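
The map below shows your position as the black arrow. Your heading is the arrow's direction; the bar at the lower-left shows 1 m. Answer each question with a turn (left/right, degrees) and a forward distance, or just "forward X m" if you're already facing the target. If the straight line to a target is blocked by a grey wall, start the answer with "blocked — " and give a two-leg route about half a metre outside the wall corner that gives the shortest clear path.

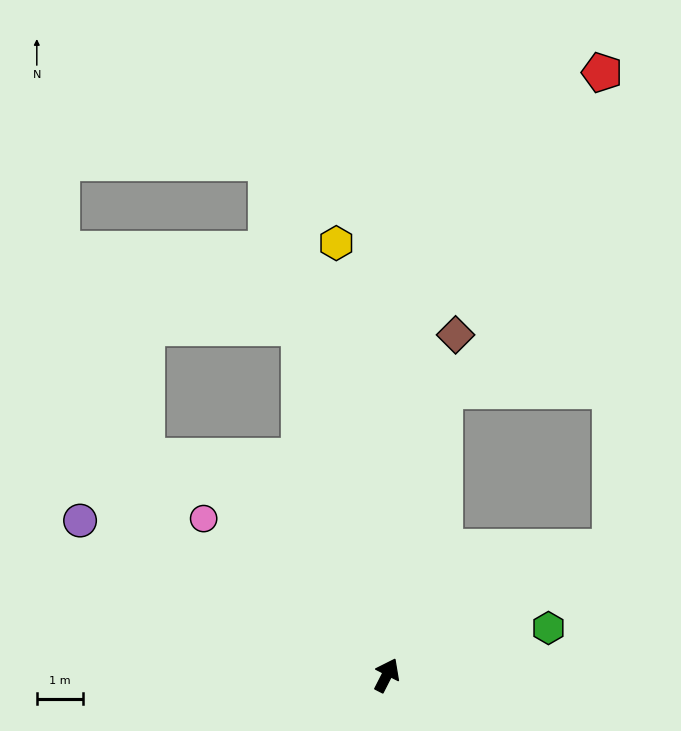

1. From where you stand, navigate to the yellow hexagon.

turn left 34°, forward 9.4 m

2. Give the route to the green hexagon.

turn right 47°, forward 3.6 m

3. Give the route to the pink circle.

turn left 76°, forward 5.2 m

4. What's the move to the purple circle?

turn left 90°, forward 7.4 m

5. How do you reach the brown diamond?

turn left 16°, forward 7.5 m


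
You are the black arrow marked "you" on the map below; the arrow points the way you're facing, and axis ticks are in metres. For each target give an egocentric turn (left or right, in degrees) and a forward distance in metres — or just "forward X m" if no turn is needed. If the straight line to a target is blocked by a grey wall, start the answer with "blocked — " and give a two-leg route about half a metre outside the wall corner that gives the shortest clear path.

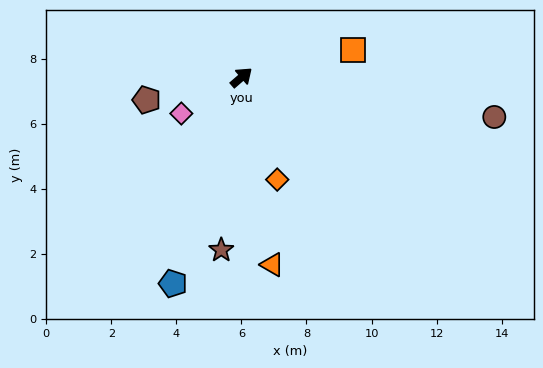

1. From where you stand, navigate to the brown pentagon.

turn left 153°, forward 3.0 m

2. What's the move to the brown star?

turn right 138°, forward 5.3 m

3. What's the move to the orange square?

turn right 27°, forward 3.5 m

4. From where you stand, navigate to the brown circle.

turn right 50°, forward 7.9 m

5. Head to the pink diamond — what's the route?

turn left 170°, forward 2.2 m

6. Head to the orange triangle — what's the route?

turn right 122°, forward 5.8 m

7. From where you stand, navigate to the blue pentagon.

turn right 149°, forward 6.7 m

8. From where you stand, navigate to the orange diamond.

turn right 112°, forward 3.3 m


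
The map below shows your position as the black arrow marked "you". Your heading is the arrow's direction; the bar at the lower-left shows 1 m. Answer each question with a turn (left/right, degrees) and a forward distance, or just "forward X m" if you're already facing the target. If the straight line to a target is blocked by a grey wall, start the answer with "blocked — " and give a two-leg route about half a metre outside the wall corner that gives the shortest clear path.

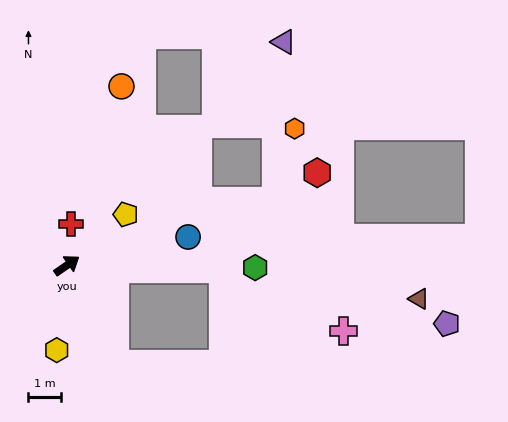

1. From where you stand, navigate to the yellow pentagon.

turn left 6°, forward 2.4 m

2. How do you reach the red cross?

turn left 49°, forward 1.3 m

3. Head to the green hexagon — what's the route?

turn right 35°, forward 5.8 m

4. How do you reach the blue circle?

turn right 22°, forward 3.8 m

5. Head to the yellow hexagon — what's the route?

turn right 132°, forward 2.6 m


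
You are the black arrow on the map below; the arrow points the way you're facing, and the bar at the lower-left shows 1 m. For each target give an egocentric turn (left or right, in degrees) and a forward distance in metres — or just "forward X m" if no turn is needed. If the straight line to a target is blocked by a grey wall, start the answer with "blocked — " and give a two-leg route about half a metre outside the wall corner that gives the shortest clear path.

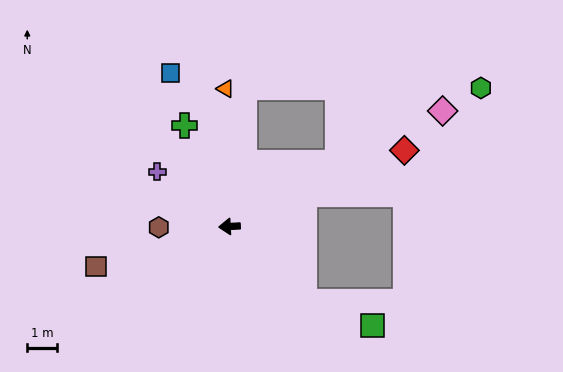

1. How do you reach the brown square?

turn left 14°, forward 4.6 m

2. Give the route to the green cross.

turn right 69°, forward 3.7 m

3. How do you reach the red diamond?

turn right 160°, forward 6.4 m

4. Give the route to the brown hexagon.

turn right 2°, forward 2.4 m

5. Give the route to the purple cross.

turn right 40°, forward 3.0 m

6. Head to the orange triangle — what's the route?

turn right 91°, forward 4.6 m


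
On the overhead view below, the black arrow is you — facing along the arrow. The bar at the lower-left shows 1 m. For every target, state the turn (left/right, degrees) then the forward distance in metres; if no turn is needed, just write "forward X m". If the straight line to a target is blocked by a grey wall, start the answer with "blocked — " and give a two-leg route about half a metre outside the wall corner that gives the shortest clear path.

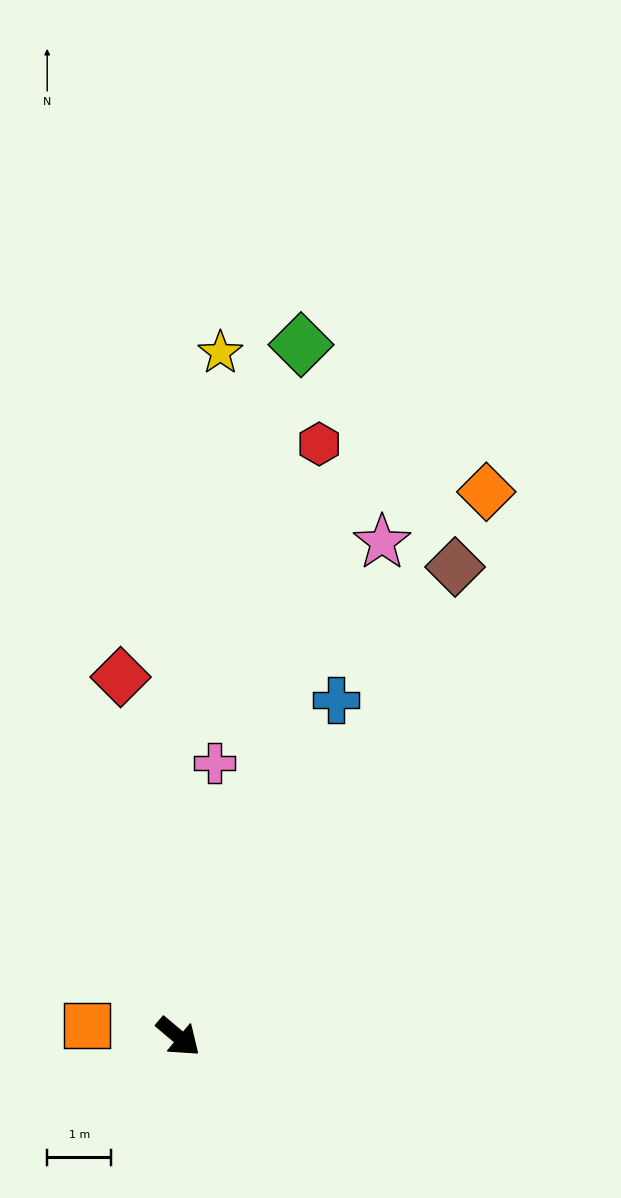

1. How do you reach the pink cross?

turn left 123°, forward 4.3 m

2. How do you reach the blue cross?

turn left 105°, forward 5.8 m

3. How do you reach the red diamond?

turn left 139°, forward 5.7 m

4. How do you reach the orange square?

turn right 147°, forward 1.4 m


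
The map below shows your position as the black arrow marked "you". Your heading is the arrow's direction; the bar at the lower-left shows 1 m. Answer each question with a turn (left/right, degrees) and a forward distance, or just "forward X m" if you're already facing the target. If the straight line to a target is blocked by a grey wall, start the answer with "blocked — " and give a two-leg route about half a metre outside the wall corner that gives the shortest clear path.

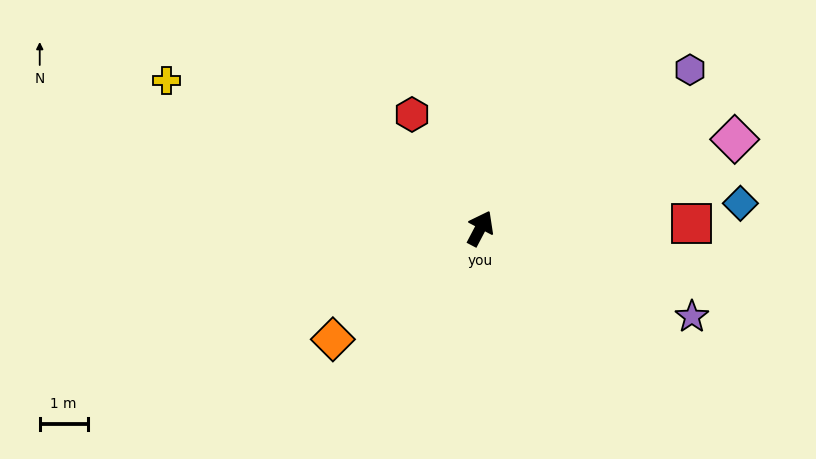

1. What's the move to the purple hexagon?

turn right 25°, forward 5.5 m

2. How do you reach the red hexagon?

turn left 59°, forward 2.8 m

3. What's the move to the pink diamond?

turn right 43°, forward 5.6 m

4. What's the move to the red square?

turn right 61°, forward 4.4 m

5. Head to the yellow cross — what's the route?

turn left 92°, forward 7.2 m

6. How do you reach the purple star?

turn right 85°, forward 4.8 m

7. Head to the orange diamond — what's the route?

turn left 155°, forward 3.8 m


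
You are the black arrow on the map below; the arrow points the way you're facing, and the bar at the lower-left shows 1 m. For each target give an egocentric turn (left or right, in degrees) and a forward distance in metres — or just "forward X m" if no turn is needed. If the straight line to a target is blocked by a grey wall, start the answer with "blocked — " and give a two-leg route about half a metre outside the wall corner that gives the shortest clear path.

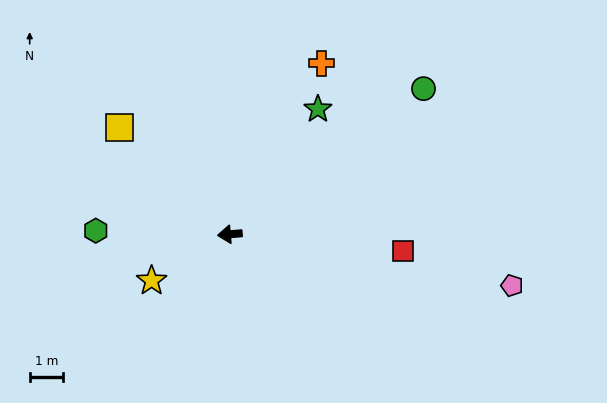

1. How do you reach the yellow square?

turn right 49°, forward 4.6 m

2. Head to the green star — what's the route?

turn right 130°, forward 4.6 m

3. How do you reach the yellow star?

turn left 26°, forward 2.7 m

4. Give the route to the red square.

turn left 169°, forward 5.2 m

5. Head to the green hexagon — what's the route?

turn right 7°, forward 4.0 m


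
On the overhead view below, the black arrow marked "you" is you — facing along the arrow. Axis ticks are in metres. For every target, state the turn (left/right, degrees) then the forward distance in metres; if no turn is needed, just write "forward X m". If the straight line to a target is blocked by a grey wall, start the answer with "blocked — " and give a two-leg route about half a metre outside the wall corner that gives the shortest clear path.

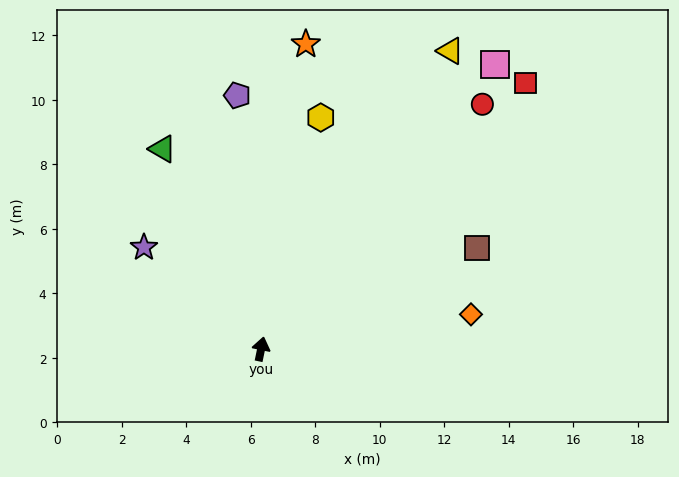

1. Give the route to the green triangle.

turn left 38°, forward 6.9 m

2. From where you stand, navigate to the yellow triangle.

turn right 21°, forward 10.9 m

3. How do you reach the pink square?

turn right 28°, forward 11.4 m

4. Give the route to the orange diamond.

turn right 69°, forward 6.6 m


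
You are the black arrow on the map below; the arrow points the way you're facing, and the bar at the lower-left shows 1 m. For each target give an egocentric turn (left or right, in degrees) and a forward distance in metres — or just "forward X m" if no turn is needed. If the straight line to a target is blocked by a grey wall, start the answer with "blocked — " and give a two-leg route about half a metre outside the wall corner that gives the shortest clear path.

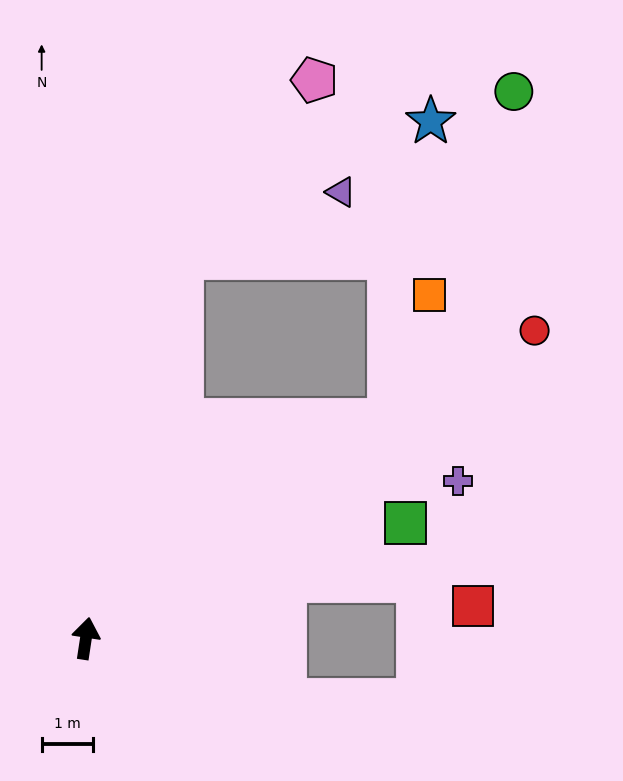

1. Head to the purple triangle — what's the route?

blocked — turn right 6°, forward 7.7 m, then turn right 53°, forward 3.4 m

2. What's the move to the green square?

turn right 62°, forward 6.7 m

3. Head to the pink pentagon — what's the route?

blocked — turn right 6°, forward 7.7 m, then turn right 22°, forward 4.4 m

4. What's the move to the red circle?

turn right 47°, forward 10.7 m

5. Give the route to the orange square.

blocked — turn right 46°, forward 7.3 m, then turn left 37°, forward 2.6 m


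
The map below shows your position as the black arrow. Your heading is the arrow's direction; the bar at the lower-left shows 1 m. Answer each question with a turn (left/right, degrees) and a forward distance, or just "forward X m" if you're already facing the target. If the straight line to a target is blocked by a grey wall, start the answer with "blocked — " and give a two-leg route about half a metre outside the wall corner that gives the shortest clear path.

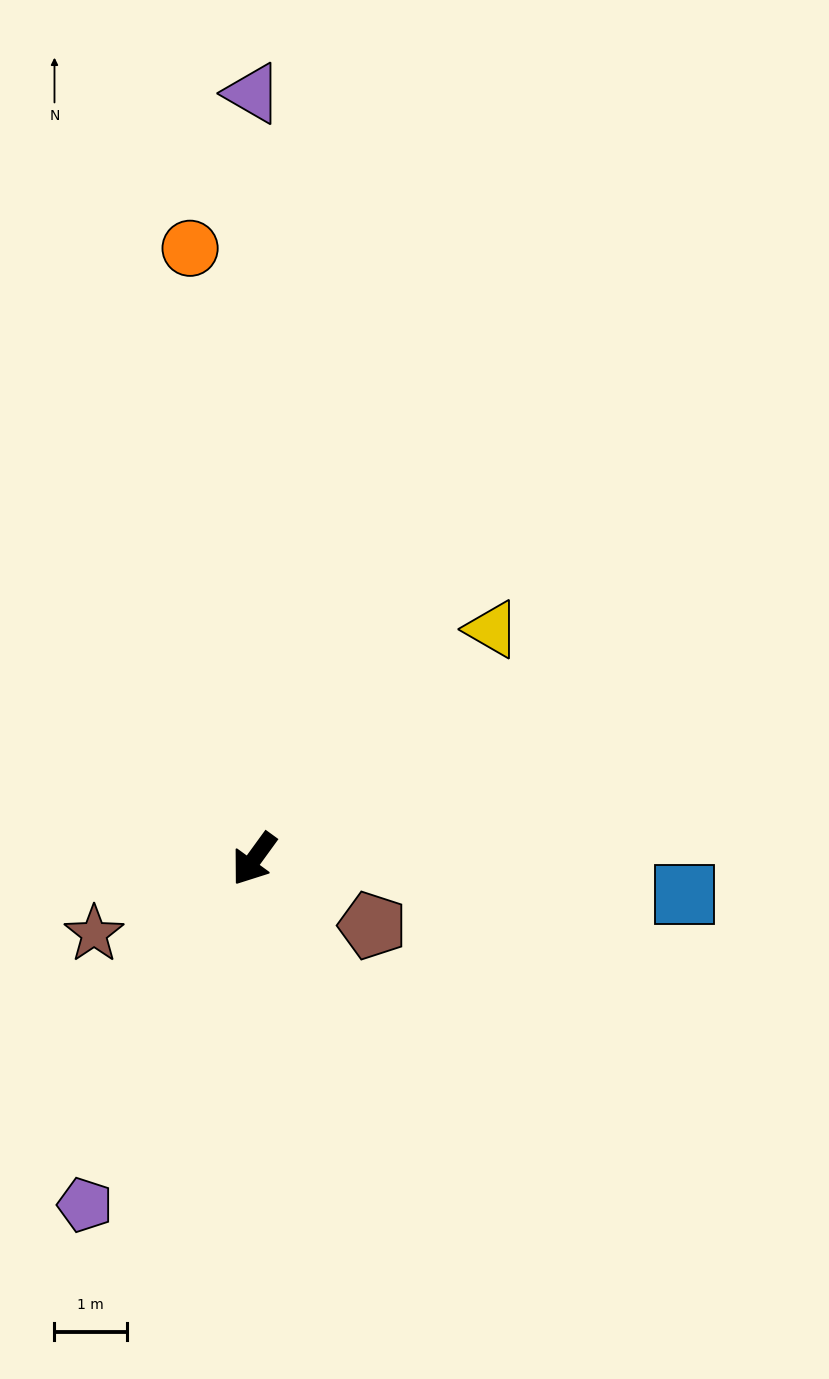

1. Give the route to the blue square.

turn left 121°, forward 6.0 m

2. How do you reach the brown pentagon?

turn left 97°, forward 1.9 m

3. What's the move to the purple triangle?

turn right 144°, forward 10.6 m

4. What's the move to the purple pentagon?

turn left 10°, forward 5.3 m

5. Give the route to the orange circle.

turn right 138°, forward 8.5 m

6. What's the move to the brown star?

turn right 29°, forward 2.4 m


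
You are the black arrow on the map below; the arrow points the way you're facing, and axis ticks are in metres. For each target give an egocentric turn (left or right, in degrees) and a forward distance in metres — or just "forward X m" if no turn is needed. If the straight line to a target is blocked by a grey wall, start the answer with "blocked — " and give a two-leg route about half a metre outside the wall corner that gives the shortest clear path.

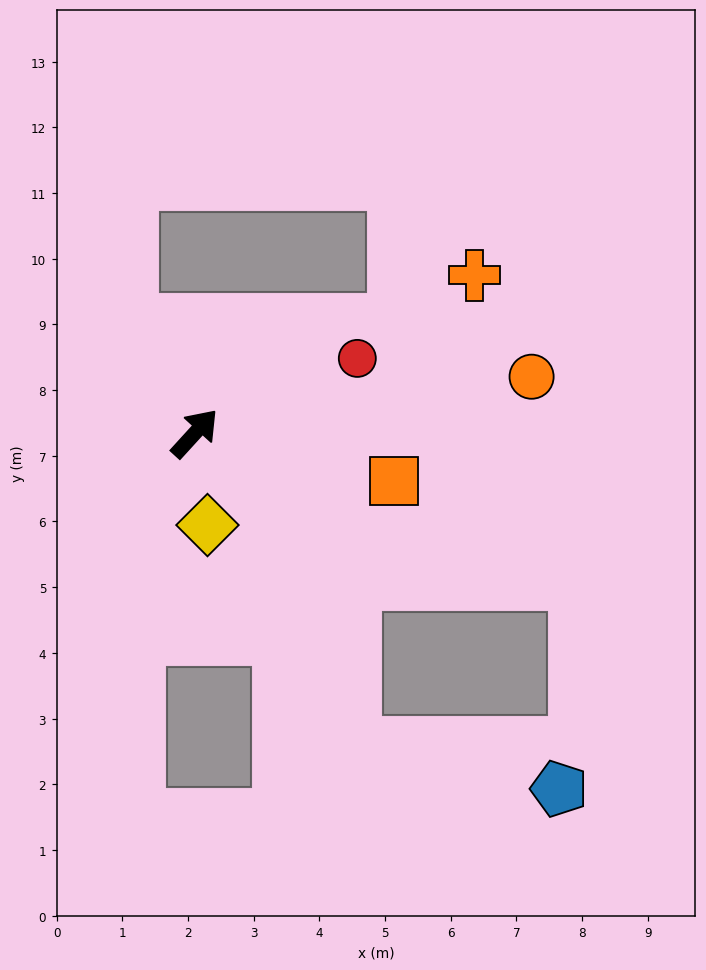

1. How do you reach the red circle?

turn right 23°, forward 2.7 m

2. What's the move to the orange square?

turn right 61°, forward 3.1 m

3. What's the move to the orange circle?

turn right 38°, forward 5.2 m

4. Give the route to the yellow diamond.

turn right 130°, forward 1.4 m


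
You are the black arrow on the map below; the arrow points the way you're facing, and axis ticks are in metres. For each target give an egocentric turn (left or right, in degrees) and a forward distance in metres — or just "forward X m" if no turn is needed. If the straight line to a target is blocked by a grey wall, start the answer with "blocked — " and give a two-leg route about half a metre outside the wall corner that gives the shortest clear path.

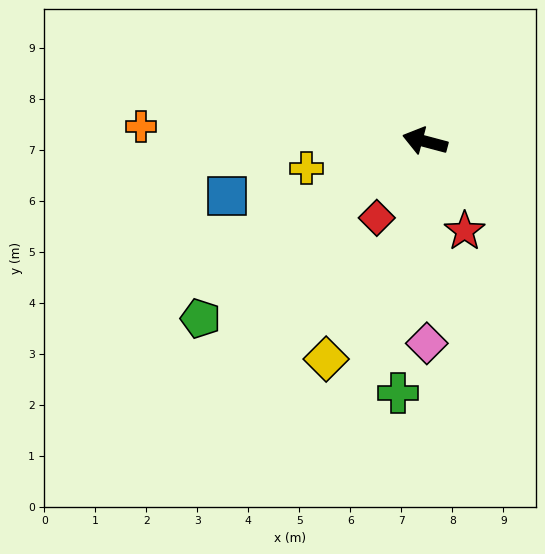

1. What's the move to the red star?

turn left 129°, forward 1.9 m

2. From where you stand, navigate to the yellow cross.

turn left 28°, forward 2.4 m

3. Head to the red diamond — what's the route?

turn left 73°, forward 1.8 m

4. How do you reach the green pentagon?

turn left 53°, forward 5.6 m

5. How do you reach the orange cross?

turn left 12°, forward 5.6 m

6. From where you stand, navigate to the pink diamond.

turn left 105°, forward 4.0 m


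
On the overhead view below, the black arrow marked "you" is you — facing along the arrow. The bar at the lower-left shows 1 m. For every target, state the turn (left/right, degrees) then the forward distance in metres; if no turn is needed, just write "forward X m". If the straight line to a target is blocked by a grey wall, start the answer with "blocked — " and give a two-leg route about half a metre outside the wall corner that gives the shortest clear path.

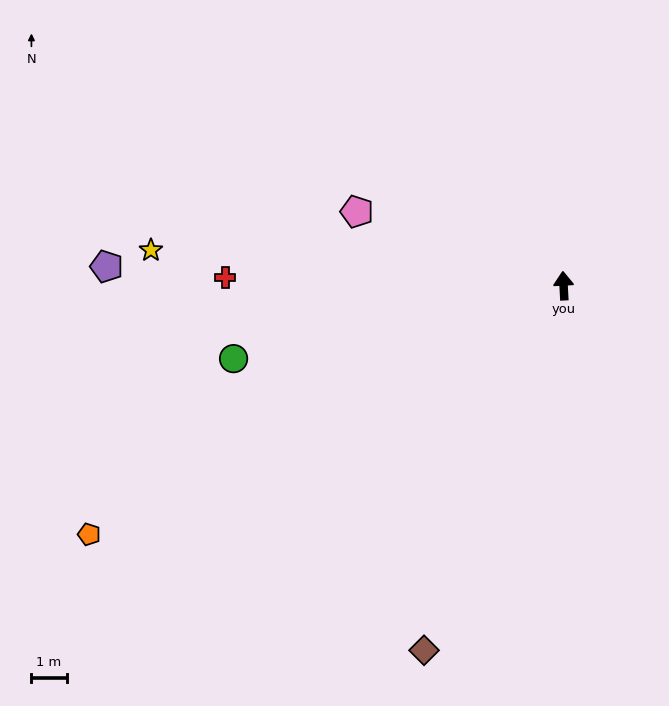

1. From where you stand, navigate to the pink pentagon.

turn left 67°, forward 6.3 m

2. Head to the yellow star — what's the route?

turn left 82°, forward 11.8 m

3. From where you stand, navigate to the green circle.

turn left 99°, forward 9.6 m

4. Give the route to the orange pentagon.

turn left 115°, forward 15.3 m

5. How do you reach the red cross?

turn left 86°, forward 9.6 m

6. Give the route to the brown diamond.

turn left 156°, forward 11.1 m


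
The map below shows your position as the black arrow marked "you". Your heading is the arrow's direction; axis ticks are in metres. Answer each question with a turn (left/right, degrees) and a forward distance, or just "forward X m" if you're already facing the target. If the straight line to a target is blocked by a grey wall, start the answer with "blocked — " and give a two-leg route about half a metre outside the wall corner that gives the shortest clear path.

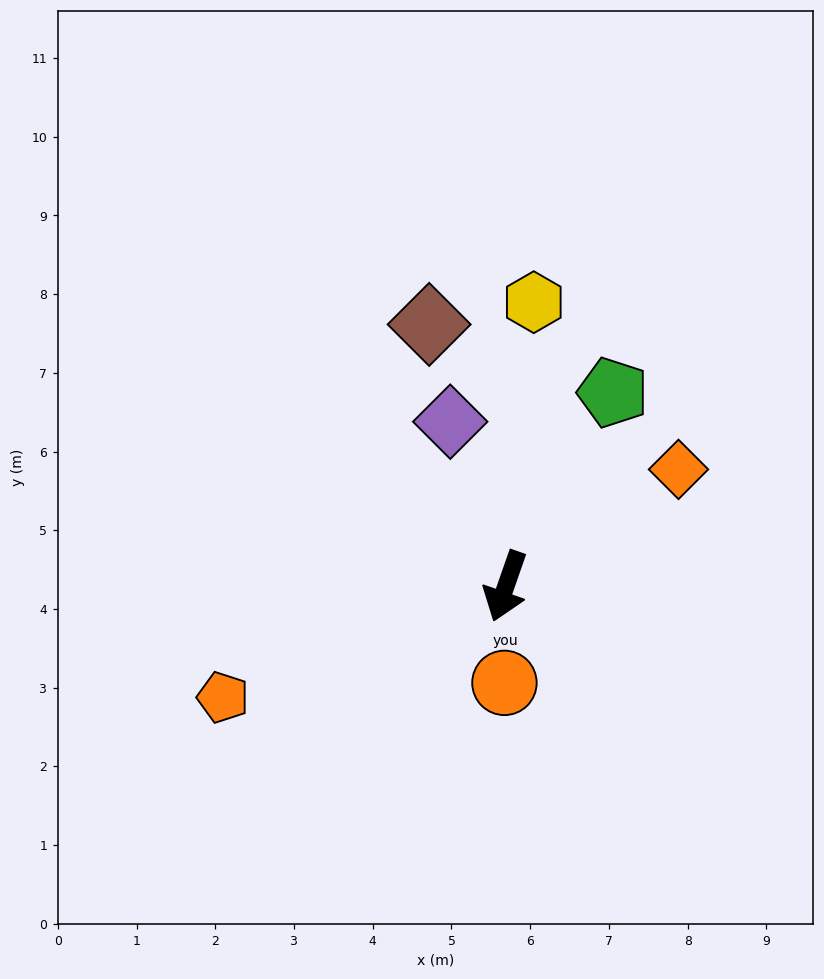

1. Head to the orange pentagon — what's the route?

turn right 49°, forward 3.9 m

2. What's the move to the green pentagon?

turn left 170°, forward 2.8 m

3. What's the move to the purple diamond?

turn right 142°, forward 2.2 m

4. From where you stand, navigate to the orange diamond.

turn left 143°, forward 2.6 m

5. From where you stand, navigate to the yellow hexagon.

turn right 166°, forward 3.6 m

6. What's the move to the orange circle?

turn left 18°, forward 1.2 m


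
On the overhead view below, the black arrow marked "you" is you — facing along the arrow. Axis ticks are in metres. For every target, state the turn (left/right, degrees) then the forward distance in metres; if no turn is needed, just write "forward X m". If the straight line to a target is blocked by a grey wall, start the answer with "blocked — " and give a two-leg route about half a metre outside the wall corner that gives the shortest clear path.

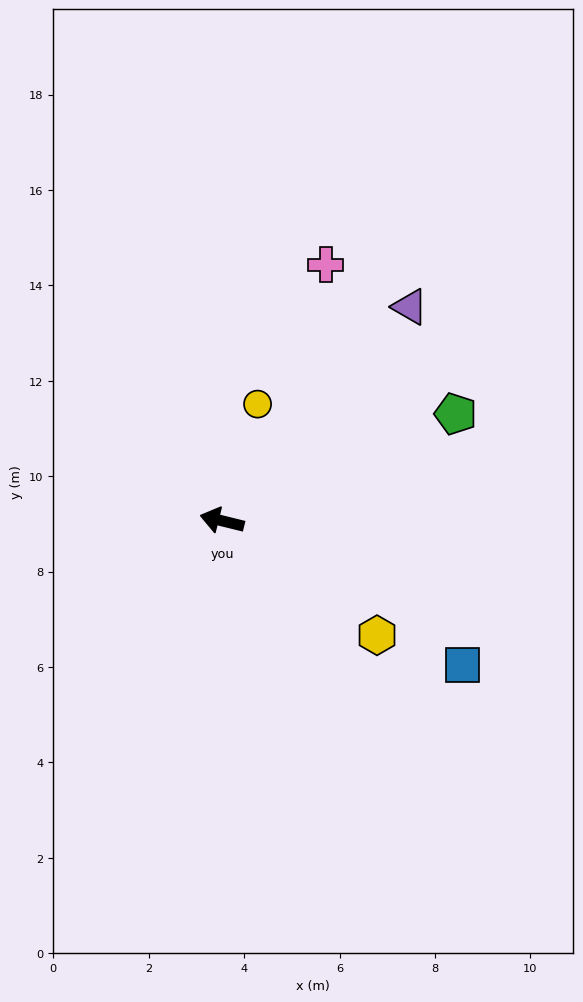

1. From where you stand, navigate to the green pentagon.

turn right 142°, forward 5.4 m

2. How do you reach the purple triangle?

turn right 117°, forward 6.0 m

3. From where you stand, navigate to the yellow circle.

turn right 93°, forward 2.6 m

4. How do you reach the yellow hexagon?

turn left 157°, forward 4.0 m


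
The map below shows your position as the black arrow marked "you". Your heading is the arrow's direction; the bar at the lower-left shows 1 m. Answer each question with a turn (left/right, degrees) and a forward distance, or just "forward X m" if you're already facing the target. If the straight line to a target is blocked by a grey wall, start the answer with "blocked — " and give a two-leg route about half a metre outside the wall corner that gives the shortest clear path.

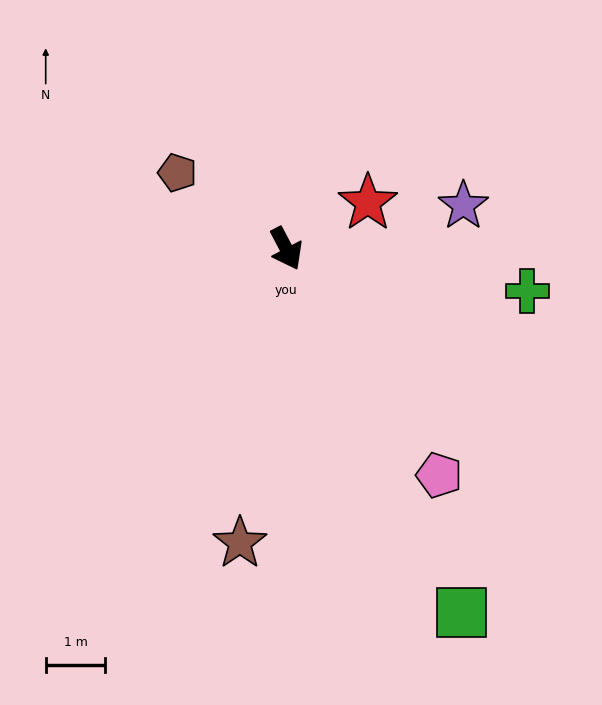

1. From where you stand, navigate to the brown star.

turn right 37°, forward 5.0 m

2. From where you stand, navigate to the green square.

forward 6.8 m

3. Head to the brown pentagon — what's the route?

turn right 153°, forward 2.2 m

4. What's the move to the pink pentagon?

turn left 6°, forward 4.6 m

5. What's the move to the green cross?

turn left 52°, forward 4.1 m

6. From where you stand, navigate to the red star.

turn left 92°, forward 1.6 m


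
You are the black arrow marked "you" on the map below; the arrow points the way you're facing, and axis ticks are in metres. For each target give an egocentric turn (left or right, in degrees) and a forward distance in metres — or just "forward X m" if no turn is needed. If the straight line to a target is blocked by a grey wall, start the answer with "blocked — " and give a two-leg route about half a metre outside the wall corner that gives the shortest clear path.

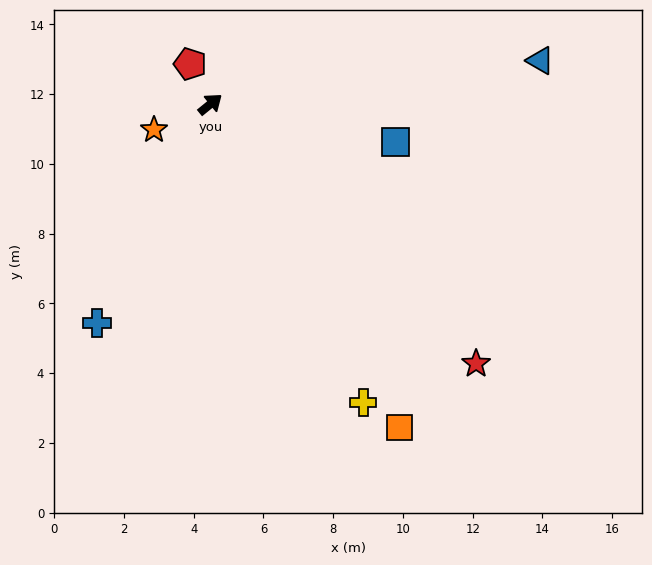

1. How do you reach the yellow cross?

turn right 102°, forward 9.6 m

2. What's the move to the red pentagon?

turn left 77°, forward 1.3 m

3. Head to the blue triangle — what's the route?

turn right 32°, forward 9.5 m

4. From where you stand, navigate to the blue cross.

turn right 157°, forward 7.1 m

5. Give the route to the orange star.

turn left 165°, forward 1.8 m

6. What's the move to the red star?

turn right 83°, forward 10.7 m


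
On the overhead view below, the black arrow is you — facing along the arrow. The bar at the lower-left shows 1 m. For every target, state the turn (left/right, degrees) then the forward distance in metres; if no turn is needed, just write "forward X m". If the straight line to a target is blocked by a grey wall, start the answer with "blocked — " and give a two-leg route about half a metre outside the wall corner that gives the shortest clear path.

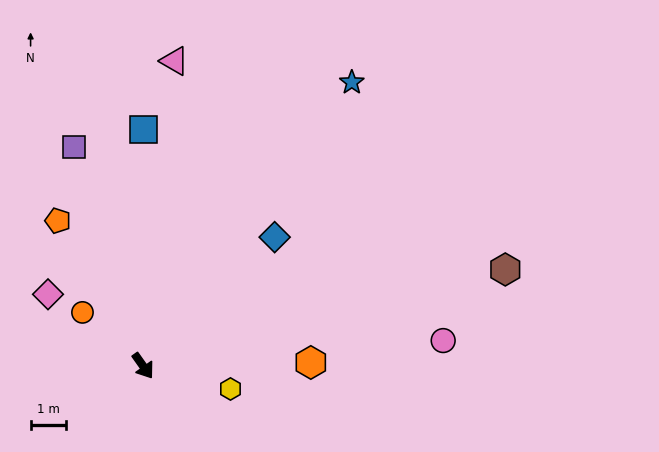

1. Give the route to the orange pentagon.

turn left 175°, forward 4.8 m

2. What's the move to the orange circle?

turn right 167°, forward 2.3 m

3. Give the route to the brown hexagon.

turn left 70°, forward 10.7 m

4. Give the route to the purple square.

turn left 162°, forward 6.5 m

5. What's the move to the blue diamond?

turn left 99°, forward 5.2 m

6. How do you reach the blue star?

turn left 108°, forward 10.0 m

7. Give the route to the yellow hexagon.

turn left 40°, forward 2.6 m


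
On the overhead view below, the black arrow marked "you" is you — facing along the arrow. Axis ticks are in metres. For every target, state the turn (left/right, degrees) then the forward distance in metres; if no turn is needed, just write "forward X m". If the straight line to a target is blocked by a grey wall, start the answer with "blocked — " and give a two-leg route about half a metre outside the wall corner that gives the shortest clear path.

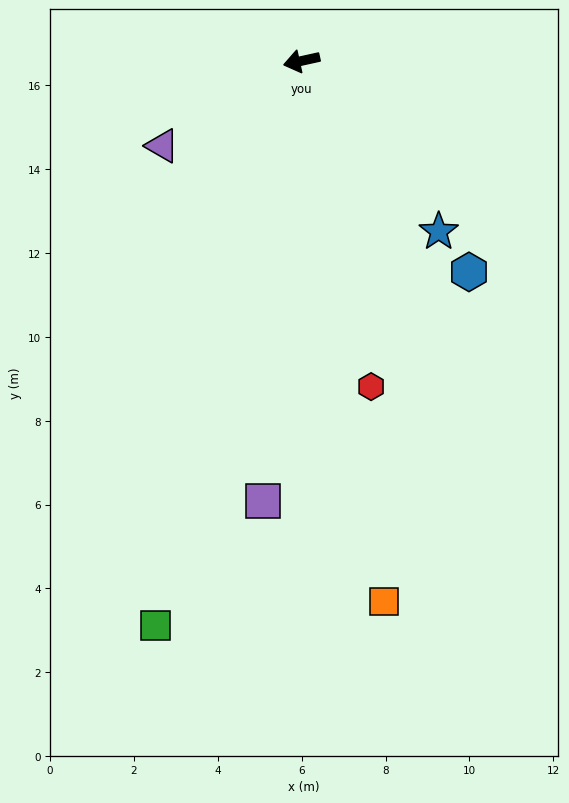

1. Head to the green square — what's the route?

turn left 63°, forward 13.9 m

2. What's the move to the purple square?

turn left 73°, forward 10.5 m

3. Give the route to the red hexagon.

turn left 90°, forward 7.9 m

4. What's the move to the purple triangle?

turn left 19°, forward 3.9 m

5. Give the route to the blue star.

turn left 116°, forward 5.2 m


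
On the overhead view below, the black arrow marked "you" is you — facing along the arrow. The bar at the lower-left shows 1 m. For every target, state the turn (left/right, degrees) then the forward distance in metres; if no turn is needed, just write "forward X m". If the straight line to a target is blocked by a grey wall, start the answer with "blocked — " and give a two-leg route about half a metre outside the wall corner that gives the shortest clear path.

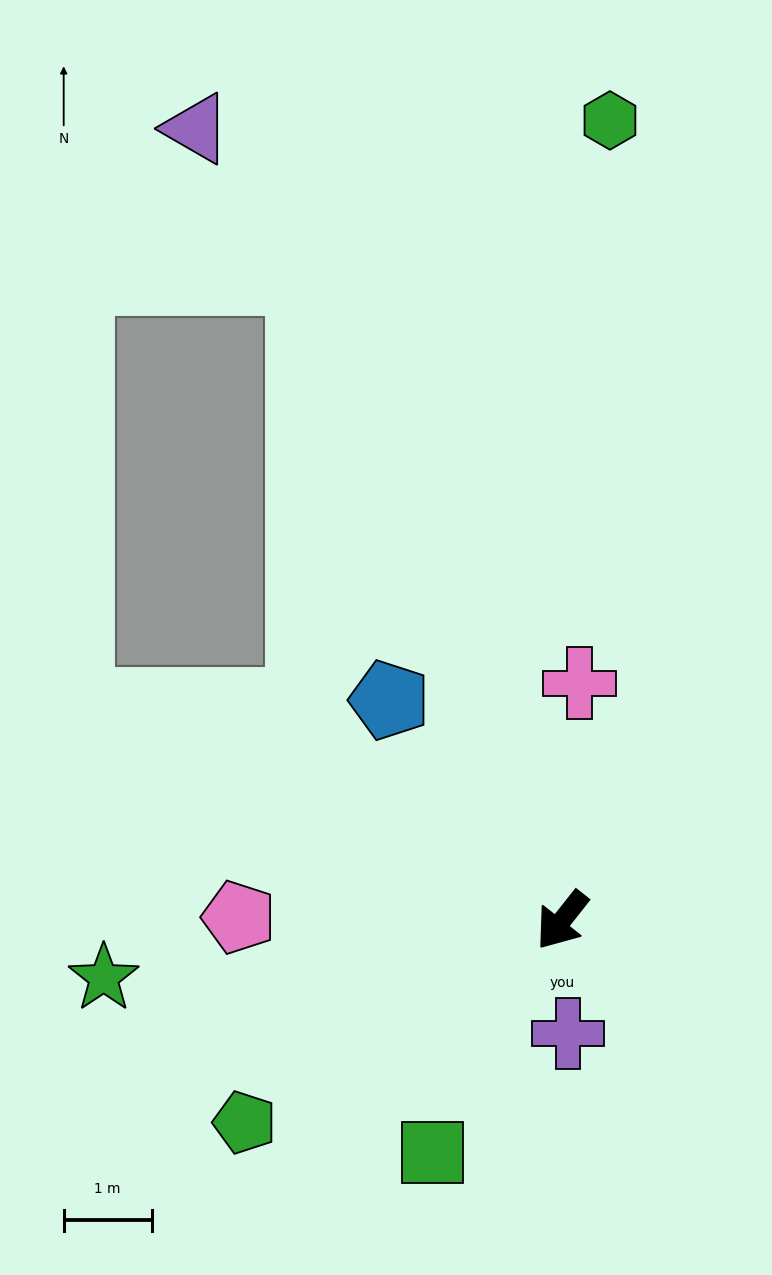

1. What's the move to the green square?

turn left 9°, forward 3.0 m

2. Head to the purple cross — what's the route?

turn left 41°, forward 1.3 m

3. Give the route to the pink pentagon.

turn right 52°, forward 3.7 m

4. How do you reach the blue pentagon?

turn right 104°, forward 3.2 m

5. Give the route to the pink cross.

turn right 146°, forward 2.7 m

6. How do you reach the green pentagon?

turn right 19°, forward 4.3 m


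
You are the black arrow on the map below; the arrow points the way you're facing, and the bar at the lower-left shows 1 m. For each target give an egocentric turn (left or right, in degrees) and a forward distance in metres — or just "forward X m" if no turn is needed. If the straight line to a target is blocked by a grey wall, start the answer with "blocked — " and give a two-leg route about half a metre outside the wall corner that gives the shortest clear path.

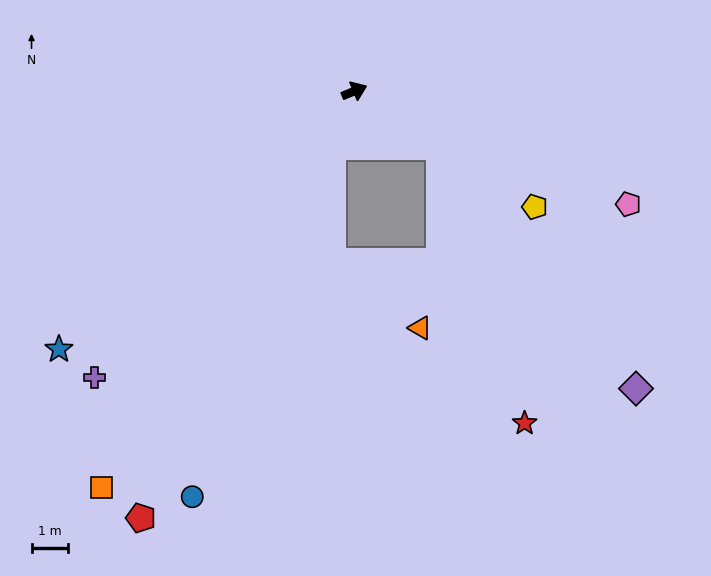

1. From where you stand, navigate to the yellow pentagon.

turn right 55°, forward 5.9 m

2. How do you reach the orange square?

turn right 145°, forward 13.0 m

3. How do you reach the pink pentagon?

turn right 45°, forward 8.2 m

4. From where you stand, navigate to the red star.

blocked — turn right 54°, forward 2.8 m, then turn right 42°, forward 8.0 m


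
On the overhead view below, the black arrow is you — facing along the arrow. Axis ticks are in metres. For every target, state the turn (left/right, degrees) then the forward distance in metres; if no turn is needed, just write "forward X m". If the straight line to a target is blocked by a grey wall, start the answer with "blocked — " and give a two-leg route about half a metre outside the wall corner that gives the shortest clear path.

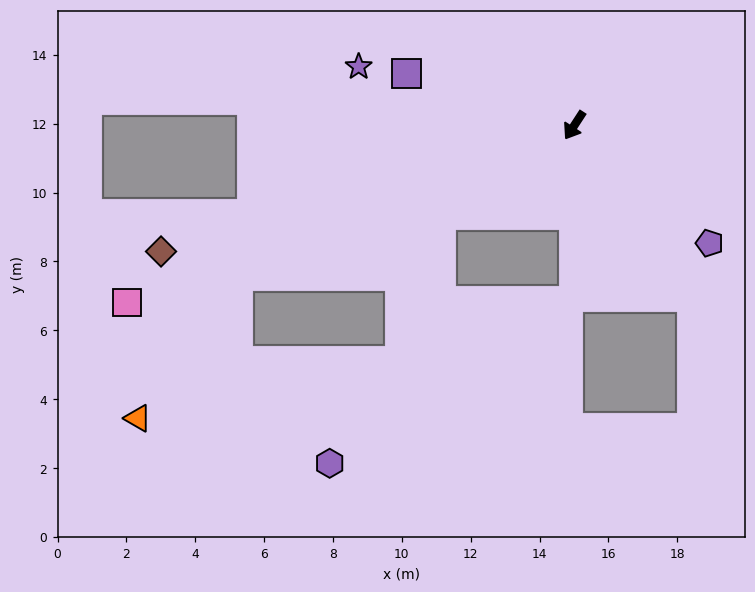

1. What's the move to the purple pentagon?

turn left 82°, forward 5.2 m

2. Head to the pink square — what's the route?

turn right 35°, forward 14.0 m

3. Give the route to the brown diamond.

turn right 40°, forward 12.5 m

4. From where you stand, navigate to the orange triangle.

blocked — turn right 33°, forward 10.7 m, then turn left 31°, forward 5.1 m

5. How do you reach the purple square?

turn right 74°, forward 5.1 m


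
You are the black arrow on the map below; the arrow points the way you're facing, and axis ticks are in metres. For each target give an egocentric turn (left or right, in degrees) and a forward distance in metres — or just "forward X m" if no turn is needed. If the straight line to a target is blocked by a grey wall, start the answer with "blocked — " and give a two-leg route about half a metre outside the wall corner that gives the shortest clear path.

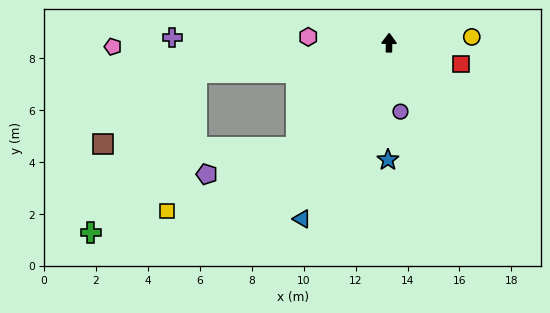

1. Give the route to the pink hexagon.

turn left 87°, forward 3.1 m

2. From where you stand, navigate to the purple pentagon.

blocked — turn left 140°, forward 5.4 m, then turn right 33°, forward 3.6 m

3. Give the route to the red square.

turn right 105°, forward 2.9 m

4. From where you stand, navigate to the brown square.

blocked — turn left 100°, forward 7.5 m, then turn left 28°, forward 4.5 m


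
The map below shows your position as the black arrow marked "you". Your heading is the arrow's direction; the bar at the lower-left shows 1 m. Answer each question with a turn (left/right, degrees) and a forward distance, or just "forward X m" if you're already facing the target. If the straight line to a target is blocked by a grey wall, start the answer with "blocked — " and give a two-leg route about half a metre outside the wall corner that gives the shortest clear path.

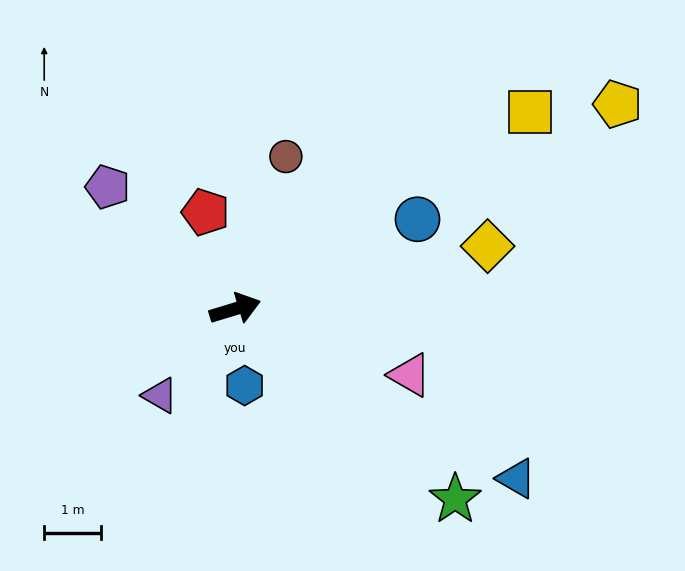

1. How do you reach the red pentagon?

turn left 90°, forward 1.8 m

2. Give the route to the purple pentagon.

turn left 119°, forward 3.1 m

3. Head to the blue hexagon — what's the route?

turn right 100°, forward 1.3 m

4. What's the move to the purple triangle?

turn right 148°, forward 2.0 m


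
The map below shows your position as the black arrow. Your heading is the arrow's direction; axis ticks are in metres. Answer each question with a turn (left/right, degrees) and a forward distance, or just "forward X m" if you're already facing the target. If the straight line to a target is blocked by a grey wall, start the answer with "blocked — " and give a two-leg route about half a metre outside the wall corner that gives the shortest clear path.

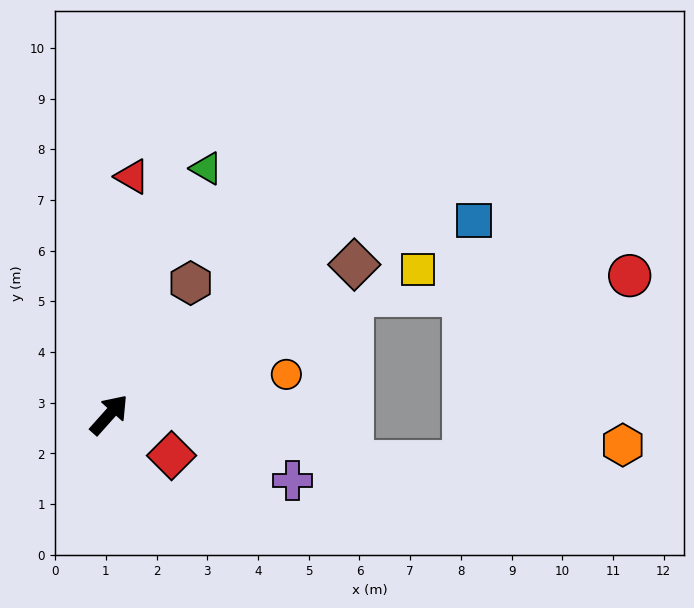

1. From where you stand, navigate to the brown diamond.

turn right 17°, forward 5.7 m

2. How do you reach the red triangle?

turn left 36°, forward 4.7 m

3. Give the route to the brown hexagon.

turn left 10°, forward 3.1 m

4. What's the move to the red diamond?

turn right 81°, forward 1.5 m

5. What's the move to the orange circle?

turn right 35°, forward 3.6 m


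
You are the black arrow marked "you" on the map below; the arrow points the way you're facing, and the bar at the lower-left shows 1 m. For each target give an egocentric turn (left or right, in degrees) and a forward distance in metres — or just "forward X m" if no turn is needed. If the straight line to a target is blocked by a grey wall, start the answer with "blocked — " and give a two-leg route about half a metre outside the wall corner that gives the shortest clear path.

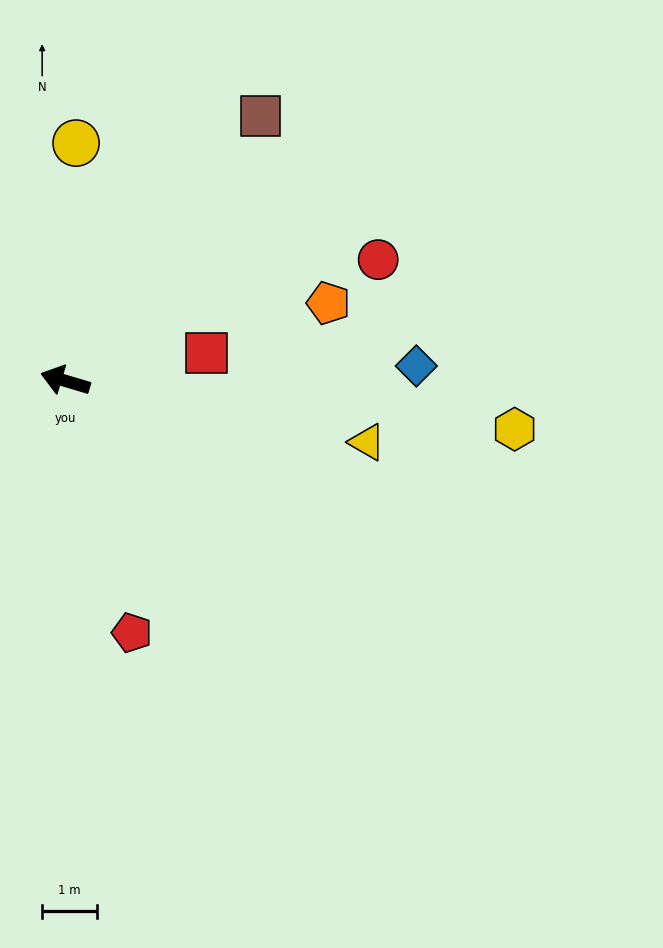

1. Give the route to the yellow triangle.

turn right 175°, forward 5.6 m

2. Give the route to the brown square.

turn right 110°, forward 6.0 m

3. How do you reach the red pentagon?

turn left 121°, forward 4.8 m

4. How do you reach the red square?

turn right 152°, forward 2.6 m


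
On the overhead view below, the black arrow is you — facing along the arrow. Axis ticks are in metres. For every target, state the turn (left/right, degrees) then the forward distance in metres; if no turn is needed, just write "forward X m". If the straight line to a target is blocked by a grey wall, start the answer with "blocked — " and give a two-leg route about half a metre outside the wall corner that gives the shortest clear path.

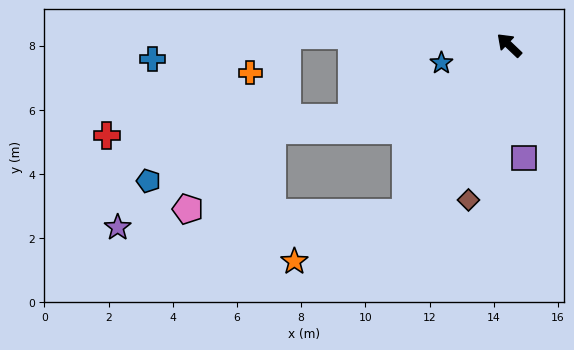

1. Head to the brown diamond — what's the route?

turn left 119°, forward 5.0 m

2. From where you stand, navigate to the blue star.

turn left 58°, forward 2.2 m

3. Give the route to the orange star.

blocked — turn left 102°, forward 6.1 m, then turn right 35°, forward 3.8 m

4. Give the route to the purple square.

turn left 141°, forward 3.5 m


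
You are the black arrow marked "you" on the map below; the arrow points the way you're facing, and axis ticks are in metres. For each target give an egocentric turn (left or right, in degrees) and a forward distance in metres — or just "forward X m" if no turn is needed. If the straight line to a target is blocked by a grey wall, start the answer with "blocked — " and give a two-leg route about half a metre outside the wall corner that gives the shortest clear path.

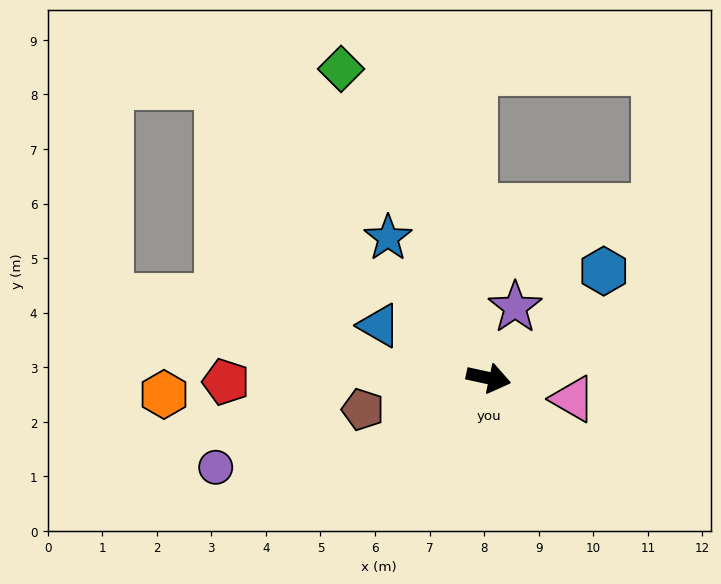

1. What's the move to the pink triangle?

forward 1.6 m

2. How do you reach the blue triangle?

turn left 167°, forward 2.2 m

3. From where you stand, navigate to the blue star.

turn left 138°, forward 3.2 m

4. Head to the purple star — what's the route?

turn left 82°, forward 1.4 m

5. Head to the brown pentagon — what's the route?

turn right 154°, forward 2.4 m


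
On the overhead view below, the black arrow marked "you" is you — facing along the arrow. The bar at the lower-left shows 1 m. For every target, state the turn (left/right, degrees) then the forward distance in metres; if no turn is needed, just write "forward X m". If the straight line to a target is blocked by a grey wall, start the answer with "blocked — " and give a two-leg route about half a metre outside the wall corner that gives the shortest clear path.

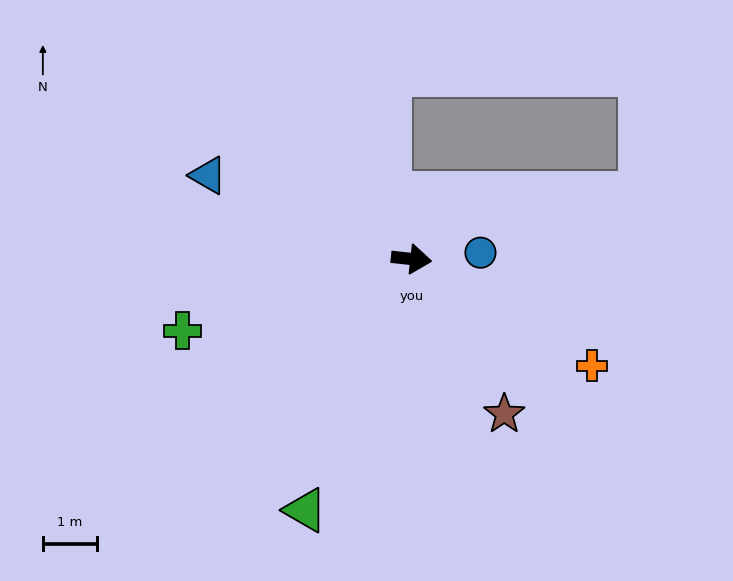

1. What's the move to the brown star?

turn right 53°, forward 3.4 m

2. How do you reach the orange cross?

turn right 24°, forward 3.9 m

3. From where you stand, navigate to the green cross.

turn right 156°, forward 4.5 m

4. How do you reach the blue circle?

turn left 12°, forward 1.3 m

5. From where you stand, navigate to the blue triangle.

turn left 164°, forward 4.1 m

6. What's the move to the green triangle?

turn right 107°, forward 5.1 m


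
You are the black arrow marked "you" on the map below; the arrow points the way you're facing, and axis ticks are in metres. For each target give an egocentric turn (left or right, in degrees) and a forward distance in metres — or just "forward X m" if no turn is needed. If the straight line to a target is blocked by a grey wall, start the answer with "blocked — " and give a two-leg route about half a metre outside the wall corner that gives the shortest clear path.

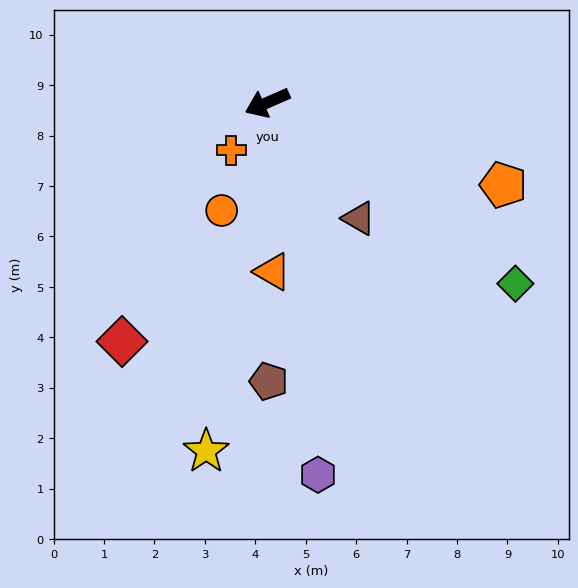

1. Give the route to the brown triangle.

turn left 105°, forward 2.9 m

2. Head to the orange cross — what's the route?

turn left 29°, forward 1.2 m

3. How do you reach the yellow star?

turn left 56°, forward 7.0 m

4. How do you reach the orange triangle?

turn left 68°, forward 3.4 m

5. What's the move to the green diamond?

turn left 120°, forward 6.1 m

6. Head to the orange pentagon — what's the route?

turn left 137°, forward 5.0 m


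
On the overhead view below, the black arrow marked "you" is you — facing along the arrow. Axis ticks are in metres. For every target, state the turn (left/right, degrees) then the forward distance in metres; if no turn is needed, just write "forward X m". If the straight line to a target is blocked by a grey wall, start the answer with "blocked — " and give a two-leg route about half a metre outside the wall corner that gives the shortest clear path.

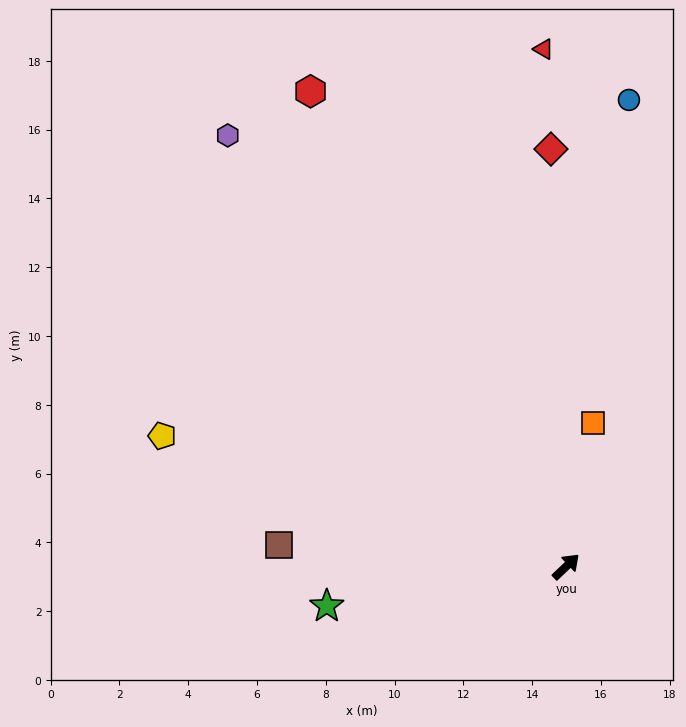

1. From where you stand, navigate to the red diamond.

turn left 49°, forward 12.1 m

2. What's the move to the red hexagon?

turn left 75°, forward 15.7 m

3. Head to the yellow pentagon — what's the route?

turn left 119°, forward 12.3 m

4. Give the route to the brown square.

turn left 132°, forward 8.4 m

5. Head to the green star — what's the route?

turn left 146°, forward 7.1 m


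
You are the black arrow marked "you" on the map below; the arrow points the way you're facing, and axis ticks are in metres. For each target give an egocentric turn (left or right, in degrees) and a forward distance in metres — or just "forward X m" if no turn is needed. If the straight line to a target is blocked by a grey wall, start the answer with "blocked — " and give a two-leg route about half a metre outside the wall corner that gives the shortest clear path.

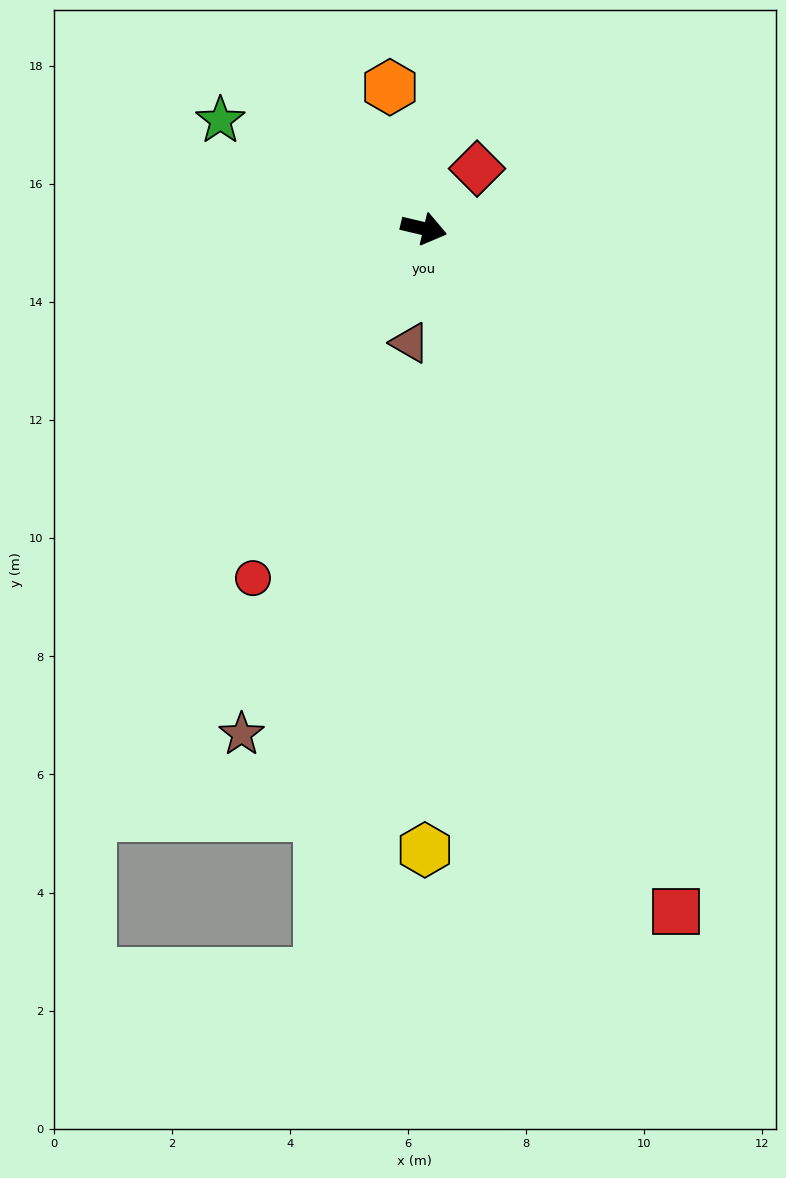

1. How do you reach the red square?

turn right 56°, forward 12.3 m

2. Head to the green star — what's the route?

turn left 165°, forward 3.9 m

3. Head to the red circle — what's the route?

turn right 103°, forward 6.6 m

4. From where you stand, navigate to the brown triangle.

turn right 84°, forward 1.9 m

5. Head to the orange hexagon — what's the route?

turn left 117°, forward 2.5 m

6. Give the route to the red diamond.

turn left 62°, forward 1.4 m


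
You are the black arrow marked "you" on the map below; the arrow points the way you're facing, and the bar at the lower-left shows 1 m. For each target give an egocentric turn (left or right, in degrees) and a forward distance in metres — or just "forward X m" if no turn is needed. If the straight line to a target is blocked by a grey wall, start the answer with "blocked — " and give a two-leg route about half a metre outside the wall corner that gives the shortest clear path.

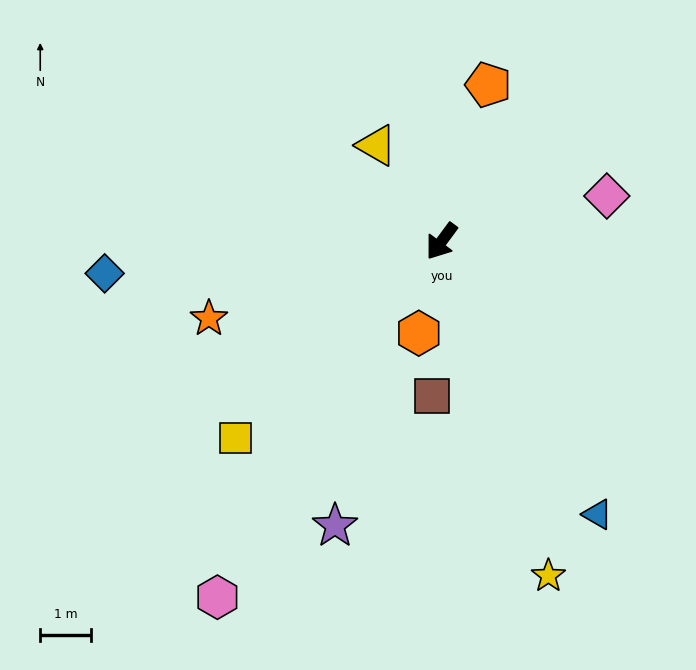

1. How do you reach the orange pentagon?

turn right 160°, forward 3.2 m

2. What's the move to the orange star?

turn right 35°, forward 4.8 m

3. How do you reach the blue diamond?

turn right 48°, forward 6.7 m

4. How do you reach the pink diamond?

turn left 142°, forward 3.4 m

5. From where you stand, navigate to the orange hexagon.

turn left 23°, forward 1.9 m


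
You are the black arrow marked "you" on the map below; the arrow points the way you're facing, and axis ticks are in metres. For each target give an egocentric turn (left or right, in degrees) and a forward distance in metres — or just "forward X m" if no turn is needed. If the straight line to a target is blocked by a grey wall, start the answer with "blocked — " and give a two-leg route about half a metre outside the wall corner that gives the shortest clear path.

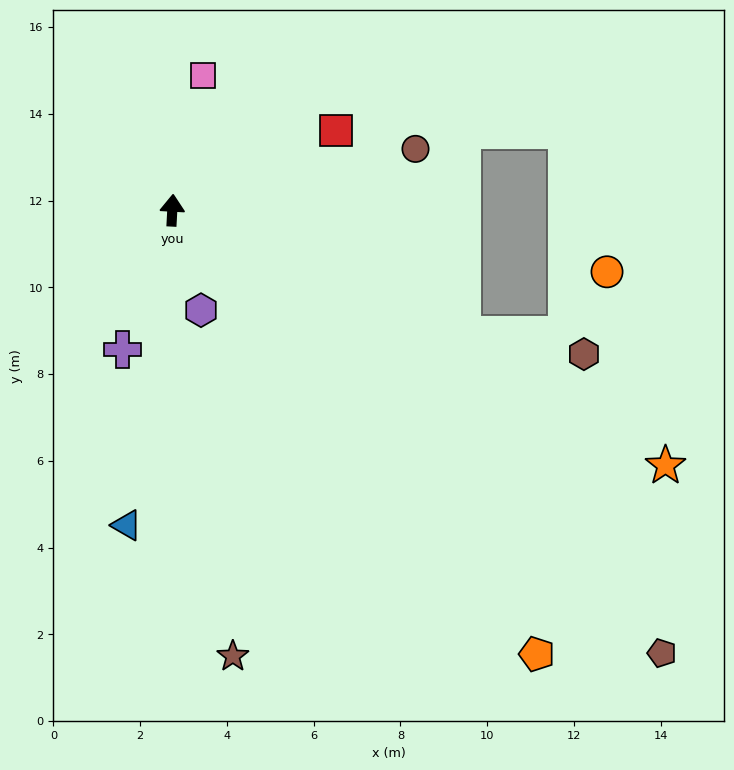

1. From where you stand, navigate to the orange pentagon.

turn right 138°, forward 13.2 m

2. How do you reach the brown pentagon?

turn right 129°, forward 15.2 m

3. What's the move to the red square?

turn right 61°, forward 4.2 m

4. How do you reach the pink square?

turn right 10°, forward 3.2 m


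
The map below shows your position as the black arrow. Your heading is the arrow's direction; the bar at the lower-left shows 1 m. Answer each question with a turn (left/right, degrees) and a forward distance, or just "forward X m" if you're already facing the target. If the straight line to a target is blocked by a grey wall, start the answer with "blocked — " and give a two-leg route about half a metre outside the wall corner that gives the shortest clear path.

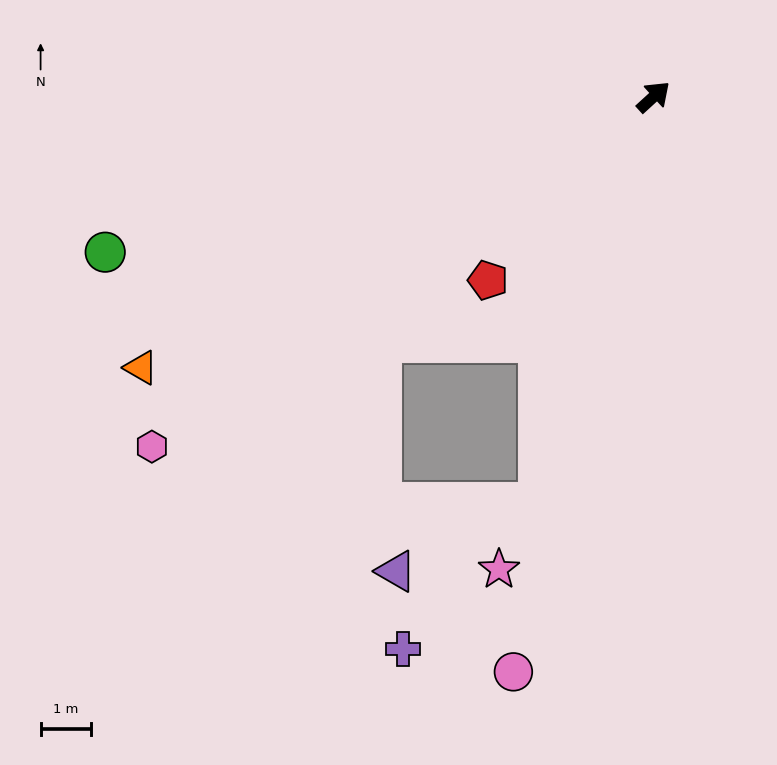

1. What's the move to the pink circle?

turn right 146°, forward 11.8 m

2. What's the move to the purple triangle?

blocked — turn right 148°, forward 8.4 m, then turn right 49°, forward 3.2 m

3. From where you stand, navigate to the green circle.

turn left 153°, forward 11.4 m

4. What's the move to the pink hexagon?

turn left 172°, forward 12.2 m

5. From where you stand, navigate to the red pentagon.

turn right 174°, forward 4.9 m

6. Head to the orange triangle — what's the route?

turn left 165°, forward 11.6 m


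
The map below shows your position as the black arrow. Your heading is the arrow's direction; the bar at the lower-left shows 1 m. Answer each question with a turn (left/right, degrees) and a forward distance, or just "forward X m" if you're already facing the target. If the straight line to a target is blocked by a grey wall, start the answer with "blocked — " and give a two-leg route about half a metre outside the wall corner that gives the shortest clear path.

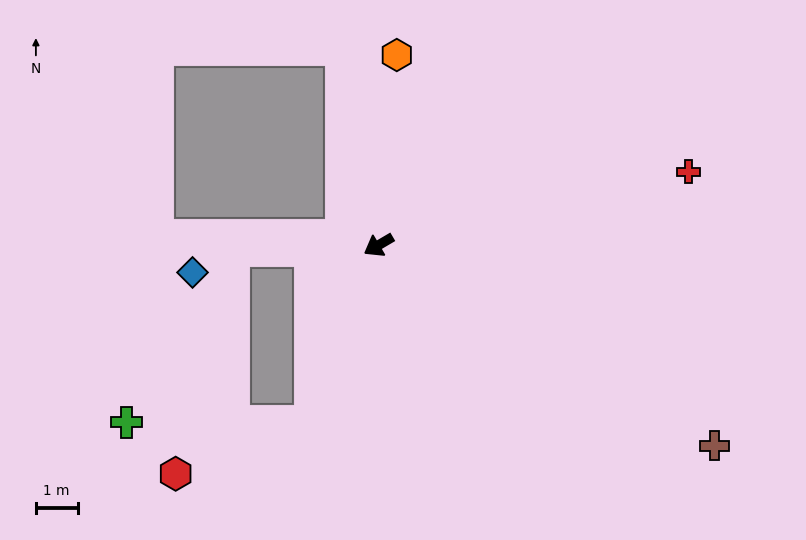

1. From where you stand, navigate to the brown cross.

turn left 119°, forward 9.4 m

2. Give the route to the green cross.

blocked — turn left 39°, forward 4.6 m, then turn right 70°, forward 4.4 m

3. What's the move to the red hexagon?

blocked — turn left 39°, forward 4.6 m, then turn right 49°, forward 3.5 m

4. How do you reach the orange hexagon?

turn right 126°, forward 4.6 m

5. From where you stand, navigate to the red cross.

turn left 163°, forward 7.7 m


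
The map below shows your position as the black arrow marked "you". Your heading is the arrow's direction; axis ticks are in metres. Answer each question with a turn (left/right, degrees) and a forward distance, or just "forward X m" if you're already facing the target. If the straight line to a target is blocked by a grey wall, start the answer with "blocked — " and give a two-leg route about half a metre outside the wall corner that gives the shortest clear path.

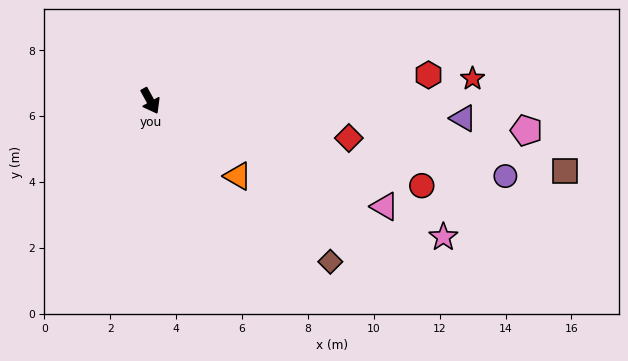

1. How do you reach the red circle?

turn left 44°, forward 8.6 m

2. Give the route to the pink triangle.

turn left 37°, forward 7.8 m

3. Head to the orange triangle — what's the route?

turn left 21°, forward 3.5 m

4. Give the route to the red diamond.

turn left 51°, forward 6.1 m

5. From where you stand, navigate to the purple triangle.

turn left 58°, forward 9.5 m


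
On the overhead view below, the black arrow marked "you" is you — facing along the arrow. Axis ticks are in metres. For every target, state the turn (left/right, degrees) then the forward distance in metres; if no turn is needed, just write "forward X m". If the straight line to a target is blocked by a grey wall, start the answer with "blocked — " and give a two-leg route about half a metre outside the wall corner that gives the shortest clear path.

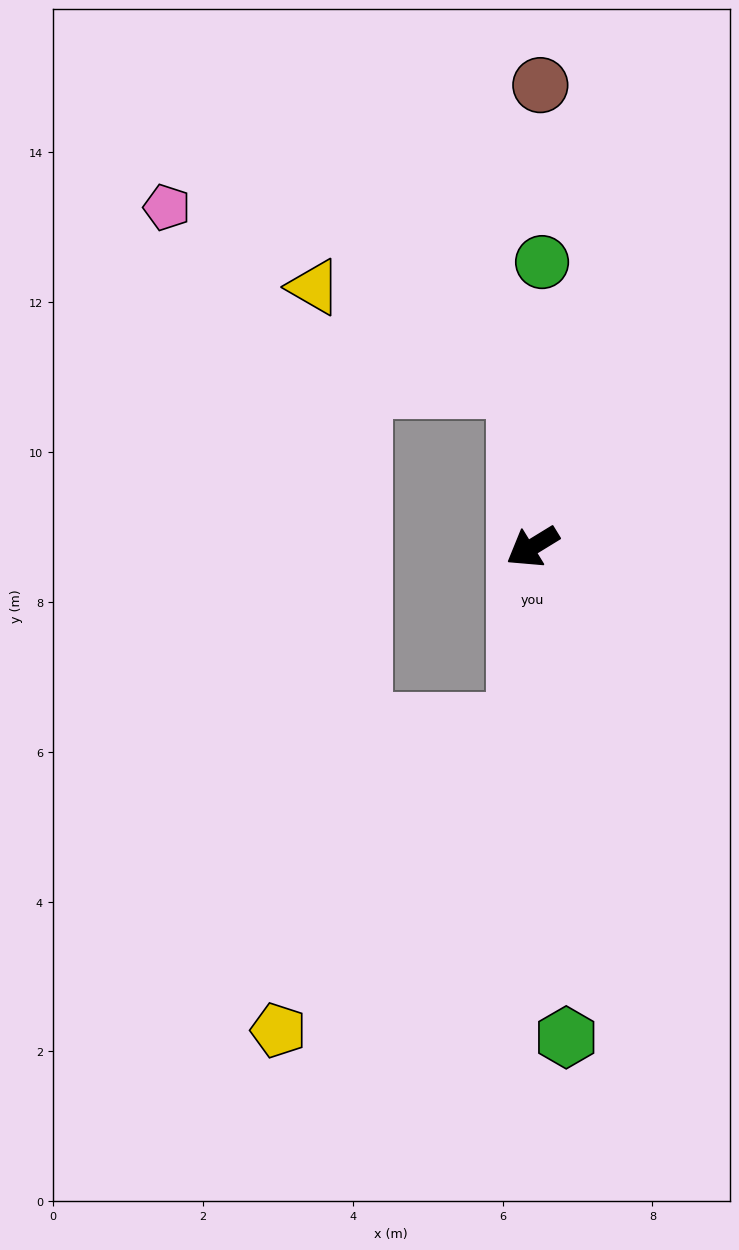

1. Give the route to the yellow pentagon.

blocked — turn left 54°, forward 2.4 m, then turn right 34°, forward 5.2 m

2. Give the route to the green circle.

turn right 123°, forward 3.8 m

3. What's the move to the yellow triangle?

blocked — turn right 117°, forward 2.1 m, then turn left 60°, forward 3.0 m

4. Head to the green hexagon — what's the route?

turn left 62°, forward 6.6 m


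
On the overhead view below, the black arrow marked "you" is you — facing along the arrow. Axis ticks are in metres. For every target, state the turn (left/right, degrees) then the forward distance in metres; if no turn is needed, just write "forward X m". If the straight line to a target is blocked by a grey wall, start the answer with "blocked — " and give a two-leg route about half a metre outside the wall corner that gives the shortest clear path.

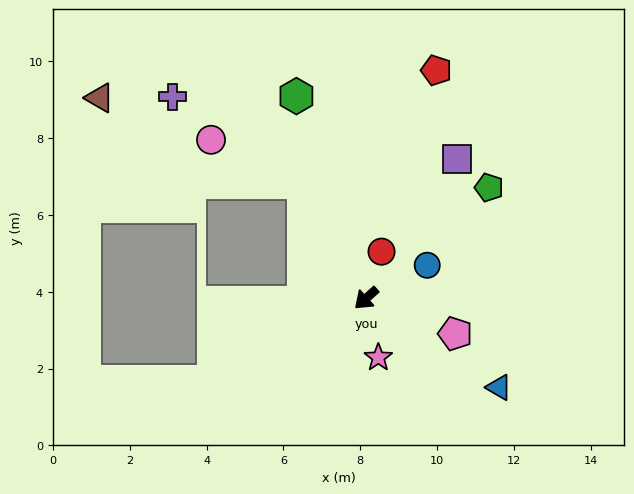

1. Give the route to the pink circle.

blocked — turn right 103°, forward 3.4 m, then turn left 36°, forward 2.7 m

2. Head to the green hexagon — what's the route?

turn right 113°, forward 5.6 m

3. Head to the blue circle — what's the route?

turn left 167°, forward 1.8 m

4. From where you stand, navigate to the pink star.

turn left 60°, forward 1.6 m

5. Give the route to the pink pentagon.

turn left 117°, forward 2.5 m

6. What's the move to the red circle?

turn right 150°, forward 1.3 m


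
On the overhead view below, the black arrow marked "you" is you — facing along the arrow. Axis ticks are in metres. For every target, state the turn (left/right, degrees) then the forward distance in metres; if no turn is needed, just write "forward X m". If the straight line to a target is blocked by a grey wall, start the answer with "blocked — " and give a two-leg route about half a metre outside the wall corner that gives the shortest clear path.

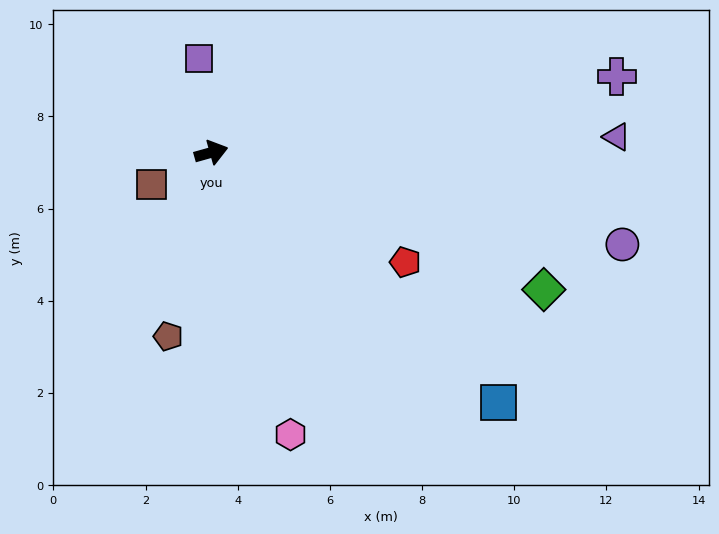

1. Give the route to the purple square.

turn left 82°, forward 2.1 m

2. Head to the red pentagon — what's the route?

turn right 45°, forward 4.8 m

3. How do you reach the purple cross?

turn right 5°, forward 9.0 m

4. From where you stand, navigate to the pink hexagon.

turn right 90°, forward 6.4 m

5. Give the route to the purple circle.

turn right 28°, forward 9.1 m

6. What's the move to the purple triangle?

turn right 13°, forward 8.8 m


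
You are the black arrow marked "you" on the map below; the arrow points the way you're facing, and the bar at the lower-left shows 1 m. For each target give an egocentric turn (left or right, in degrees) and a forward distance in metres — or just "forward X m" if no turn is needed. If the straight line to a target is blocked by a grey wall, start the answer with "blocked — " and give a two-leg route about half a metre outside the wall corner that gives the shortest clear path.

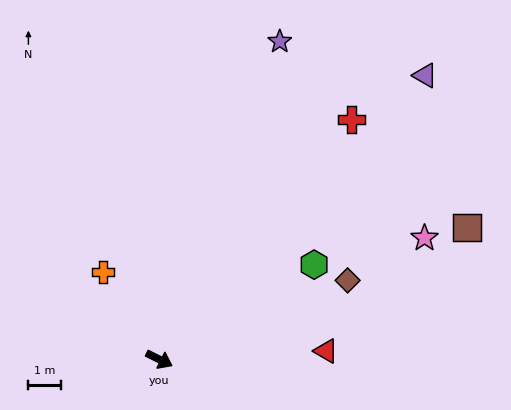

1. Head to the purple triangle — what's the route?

turn left 73°, forward 12.0 m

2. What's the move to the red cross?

turn left 78°, forward 9.5 m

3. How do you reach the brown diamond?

turn left 49°, forward 6.3 m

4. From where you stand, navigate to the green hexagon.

turn left 58°, forward 5.6 m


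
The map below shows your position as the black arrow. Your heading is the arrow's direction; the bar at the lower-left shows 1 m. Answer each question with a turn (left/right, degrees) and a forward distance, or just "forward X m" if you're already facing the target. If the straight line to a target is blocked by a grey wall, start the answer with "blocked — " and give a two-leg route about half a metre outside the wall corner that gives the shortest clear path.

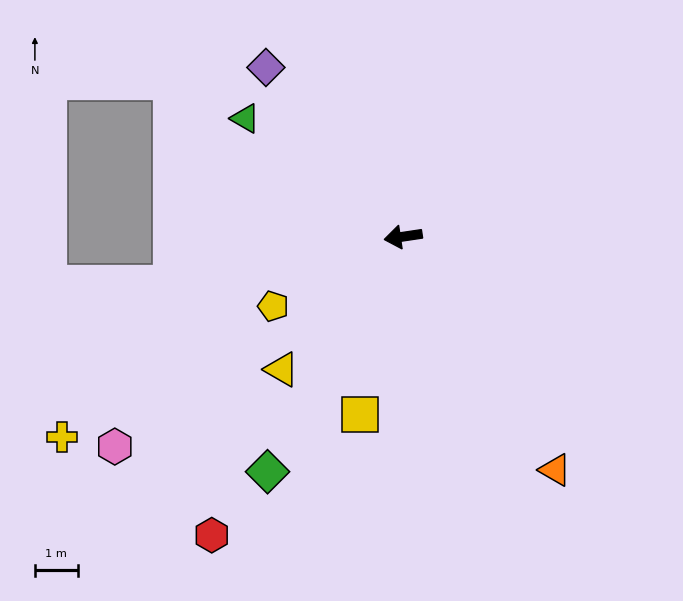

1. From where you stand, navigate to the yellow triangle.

turn left 39°, forward 4.2 m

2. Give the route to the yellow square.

turn left 68°, forward 4.3 m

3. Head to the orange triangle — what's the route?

turn left 115°, forward 6.5 m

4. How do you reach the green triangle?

turn right 45°, forward 4.6 m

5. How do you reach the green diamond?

turn left 52°, forward 6.3 m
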